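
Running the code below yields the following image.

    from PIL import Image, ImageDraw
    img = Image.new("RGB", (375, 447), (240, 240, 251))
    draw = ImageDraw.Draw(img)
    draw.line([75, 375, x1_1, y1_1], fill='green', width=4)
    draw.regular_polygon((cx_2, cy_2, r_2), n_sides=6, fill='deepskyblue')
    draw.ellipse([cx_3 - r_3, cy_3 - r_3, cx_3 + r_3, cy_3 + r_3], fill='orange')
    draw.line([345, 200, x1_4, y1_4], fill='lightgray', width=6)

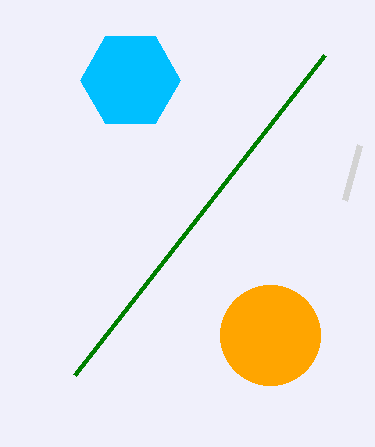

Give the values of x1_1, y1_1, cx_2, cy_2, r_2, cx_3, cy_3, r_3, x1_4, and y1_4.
x1_1 = 325
y1_1 = 55
cx_2 = 130
cy_2 = 80
r_2 = 50
cx_3 = 270
cy_3 = 335
r_3 = 50
x1_4 = 360
y1_4 = 145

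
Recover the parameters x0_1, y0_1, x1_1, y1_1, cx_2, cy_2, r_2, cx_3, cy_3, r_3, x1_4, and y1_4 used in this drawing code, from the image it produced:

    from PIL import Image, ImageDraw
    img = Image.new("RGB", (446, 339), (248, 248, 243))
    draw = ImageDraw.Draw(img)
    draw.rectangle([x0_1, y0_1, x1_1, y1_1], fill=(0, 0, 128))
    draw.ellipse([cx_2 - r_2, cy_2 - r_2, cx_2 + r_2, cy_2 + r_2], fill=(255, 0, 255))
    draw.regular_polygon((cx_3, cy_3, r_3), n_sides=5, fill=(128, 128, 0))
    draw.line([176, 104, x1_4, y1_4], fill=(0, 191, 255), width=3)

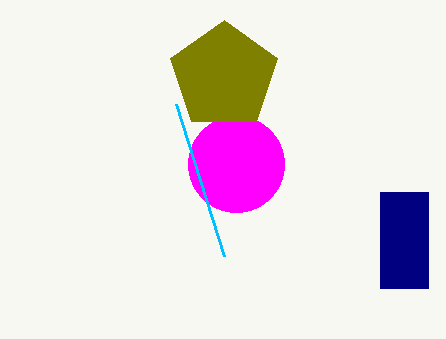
x0_1 = 380, y0_1 = 192, x1_1 = 428, y1_1 = 288, cx_2 = 236, cy_2 = 164, r_2 = 48, cx_3 = 224, cy_3 = 76, r_3 = 56, x1_4 = 224, y1_4 = 256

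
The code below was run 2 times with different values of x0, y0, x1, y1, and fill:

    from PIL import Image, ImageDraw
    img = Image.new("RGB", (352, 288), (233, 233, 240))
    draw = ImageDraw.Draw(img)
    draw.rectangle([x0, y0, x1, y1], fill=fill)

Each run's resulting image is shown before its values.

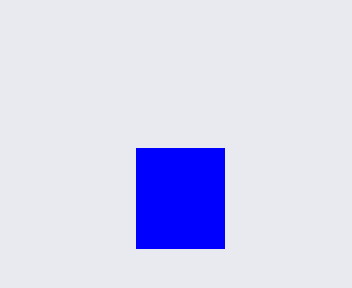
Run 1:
x0 = 136, y0 = 148, x1 = 224, y1 = 248, fill = 'blue'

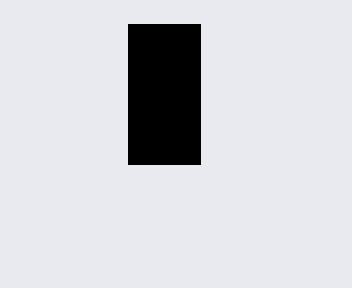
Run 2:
x0 = 128, y0 = 24, x1 = 200, y1 = 164, fill = 'black'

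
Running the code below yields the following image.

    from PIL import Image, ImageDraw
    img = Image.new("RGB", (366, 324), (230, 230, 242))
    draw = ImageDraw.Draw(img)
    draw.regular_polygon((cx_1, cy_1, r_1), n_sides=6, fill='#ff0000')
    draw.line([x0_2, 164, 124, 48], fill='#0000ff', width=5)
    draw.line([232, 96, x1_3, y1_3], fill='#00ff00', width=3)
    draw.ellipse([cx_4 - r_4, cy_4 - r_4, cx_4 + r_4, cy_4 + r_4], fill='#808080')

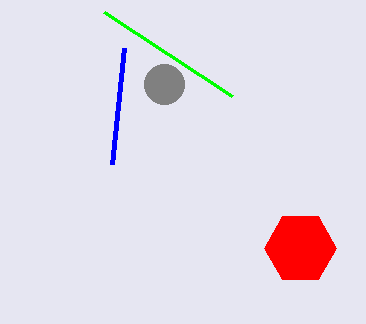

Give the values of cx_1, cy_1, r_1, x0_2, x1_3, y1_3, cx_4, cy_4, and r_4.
cx_1 = 300
cy_1 = 248
r_1 = 36
x0_2 = 112
x1_3 = 104
y1_3 = 12
cx_4 = 164
cy_4 = 84
r_4 = 20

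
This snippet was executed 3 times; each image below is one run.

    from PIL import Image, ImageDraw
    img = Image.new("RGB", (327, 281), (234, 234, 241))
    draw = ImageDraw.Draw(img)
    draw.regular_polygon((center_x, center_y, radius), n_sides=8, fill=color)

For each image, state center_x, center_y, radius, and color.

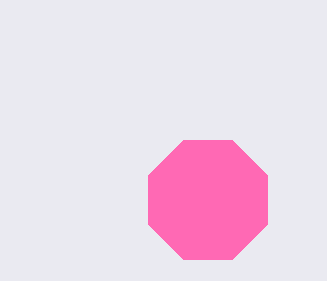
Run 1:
center_x = 208; center_y = 200; radius = 64; color = 'hotpink'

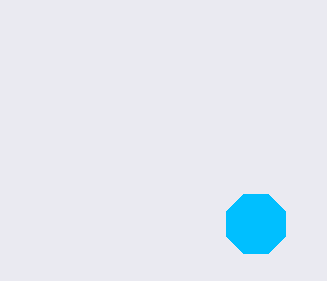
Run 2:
center_x = 256; center_y = 224; radius = 32; color = 'deepskyblue'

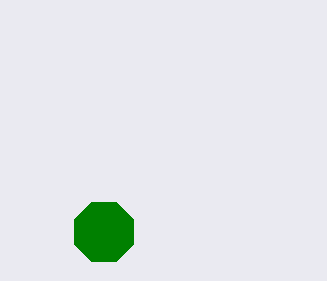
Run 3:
center_x = 104, center_y = 232, radius = 32, color = 'green'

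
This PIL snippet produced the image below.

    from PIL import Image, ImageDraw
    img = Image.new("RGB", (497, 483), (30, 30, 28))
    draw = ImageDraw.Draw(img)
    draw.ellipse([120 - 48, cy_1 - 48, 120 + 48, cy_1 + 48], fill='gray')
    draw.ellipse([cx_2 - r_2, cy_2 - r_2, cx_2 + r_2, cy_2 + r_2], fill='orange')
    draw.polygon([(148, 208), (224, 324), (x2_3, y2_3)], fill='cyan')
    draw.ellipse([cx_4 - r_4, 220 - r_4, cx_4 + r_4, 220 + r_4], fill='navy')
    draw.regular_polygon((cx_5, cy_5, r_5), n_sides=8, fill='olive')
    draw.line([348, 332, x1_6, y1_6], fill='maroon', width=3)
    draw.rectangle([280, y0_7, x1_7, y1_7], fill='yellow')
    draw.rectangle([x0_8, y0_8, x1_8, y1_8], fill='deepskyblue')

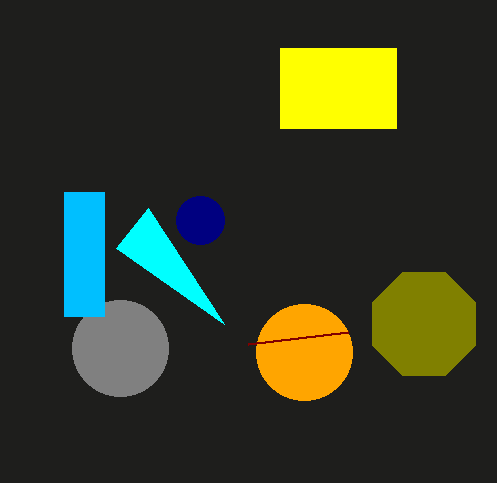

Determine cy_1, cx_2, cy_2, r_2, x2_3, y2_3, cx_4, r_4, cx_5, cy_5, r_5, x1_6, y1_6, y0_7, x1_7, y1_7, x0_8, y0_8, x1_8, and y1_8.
cy_1 = 348
cx_2 = 304
cy_2 = 352
r_2 = 48
x2_3 = 116
y2_3 = 248
cx_4 = 200
r_4 = 24
cx_5 = 424
cy_5 = 324
r_5 = 56
x1_6 = 248
y1_6 = 344
y0_7 = 48
x1_7 = 396
y1_7 = 128
x0_8 = 64
y0_8 = 192
x1_8 = 104
y1_8 = 316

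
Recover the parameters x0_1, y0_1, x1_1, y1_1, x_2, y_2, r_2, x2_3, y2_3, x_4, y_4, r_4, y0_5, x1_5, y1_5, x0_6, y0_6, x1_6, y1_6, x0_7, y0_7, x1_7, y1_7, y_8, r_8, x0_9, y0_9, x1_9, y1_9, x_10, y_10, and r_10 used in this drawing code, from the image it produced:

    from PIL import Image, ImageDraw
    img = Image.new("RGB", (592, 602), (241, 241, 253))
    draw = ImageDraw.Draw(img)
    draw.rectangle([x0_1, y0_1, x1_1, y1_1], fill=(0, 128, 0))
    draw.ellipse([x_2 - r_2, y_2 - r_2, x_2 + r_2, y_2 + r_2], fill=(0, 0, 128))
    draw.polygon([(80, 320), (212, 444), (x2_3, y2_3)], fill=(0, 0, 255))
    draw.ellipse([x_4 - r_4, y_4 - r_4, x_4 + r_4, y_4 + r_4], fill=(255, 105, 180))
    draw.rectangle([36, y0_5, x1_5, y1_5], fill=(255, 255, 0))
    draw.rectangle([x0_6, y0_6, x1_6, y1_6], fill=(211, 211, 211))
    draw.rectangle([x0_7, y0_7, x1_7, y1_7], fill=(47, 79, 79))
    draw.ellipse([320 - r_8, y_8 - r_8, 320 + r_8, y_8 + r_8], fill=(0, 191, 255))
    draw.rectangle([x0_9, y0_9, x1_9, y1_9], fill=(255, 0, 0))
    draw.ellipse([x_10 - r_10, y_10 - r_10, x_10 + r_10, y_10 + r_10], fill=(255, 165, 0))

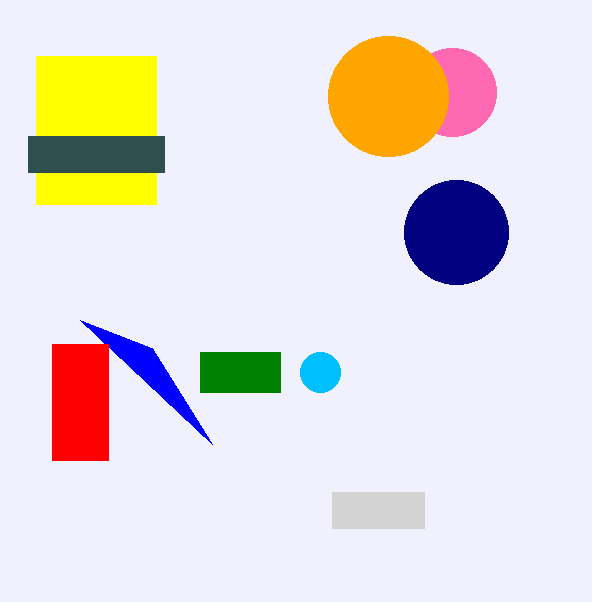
x0_1 = 200; y0_1 = 352; x1_1 = 280; y1_1 = 392; x_2 = 456; y_2 = 232; r_2 = 52; x2_3 = 152; y2_3 = 348; x_4 = 452; y_4 = 92; r_4 = 44; y0_5 = 56; x1_5 = 156; y1_5 = 204; x0_6 = 332; y0_6 = 492; x1_6 = 424; y1_6 = 528; x0_7 = 28; y0_7 = 136; x1_7 = 164; y1_7 = 172; y_8 = 372; r_8 = 20; x0_9 = 52; y0_9 = 344; x1_9 = 108; y1_9 = 460; x_10 = 388; y_10 = 96; r_10 = 60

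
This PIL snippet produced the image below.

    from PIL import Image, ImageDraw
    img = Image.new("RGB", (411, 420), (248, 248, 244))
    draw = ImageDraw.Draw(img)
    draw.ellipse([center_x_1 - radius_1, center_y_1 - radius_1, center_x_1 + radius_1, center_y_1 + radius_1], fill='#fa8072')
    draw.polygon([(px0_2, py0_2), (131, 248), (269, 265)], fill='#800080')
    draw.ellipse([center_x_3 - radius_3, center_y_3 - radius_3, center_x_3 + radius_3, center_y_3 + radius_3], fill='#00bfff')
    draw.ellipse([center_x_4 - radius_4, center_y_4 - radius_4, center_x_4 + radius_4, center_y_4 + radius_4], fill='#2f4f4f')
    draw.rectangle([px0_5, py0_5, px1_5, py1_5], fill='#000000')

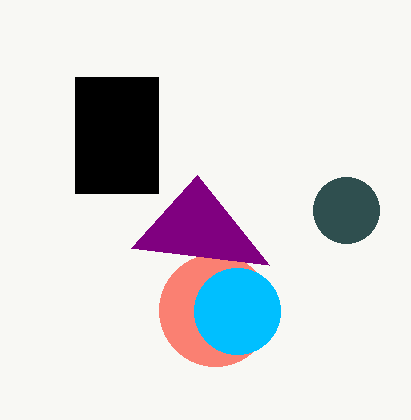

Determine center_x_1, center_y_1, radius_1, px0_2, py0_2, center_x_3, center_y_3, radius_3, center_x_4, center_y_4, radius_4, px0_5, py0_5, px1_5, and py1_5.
center_x_1 = 215
center_y_1 = 310
radius_1 = 56
px0_2 = 197
py0_2 = 175
center_x_3 = 237
center_y_3 = 311
radius_3 = 43
center_x_4 = 346
center_y_4 = 210
radius_4 = 33
px0_5 = 75
py0_5 = 77
px1_5 = 158
py1_5 = 193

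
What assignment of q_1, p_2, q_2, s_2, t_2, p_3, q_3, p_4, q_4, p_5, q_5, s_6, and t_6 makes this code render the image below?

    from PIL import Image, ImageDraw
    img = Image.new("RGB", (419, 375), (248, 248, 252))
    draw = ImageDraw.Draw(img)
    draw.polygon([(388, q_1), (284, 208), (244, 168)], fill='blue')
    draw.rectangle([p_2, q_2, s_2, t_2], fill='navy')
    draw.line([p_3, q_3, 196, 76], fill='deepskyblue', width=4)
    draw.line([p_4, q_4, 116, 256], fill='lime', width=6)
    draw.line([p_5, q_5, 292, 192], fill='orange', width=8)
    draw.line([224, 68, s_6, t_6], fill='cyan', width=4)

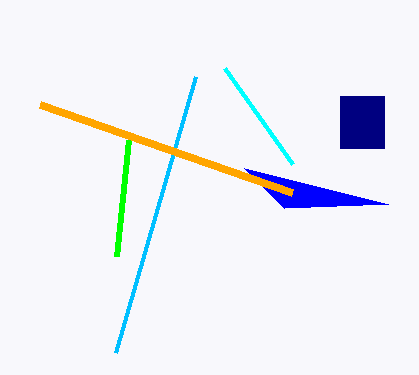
q_1 = 204, p_2 = 340, q_2 = 96, s_2 = 384, t_2 = 148, p_3 = 116, q_3 = 352, p_4 = 128, q_4 = 140, p_5 = 40, q_5 = 104, s_6 = 292, t_6 = 164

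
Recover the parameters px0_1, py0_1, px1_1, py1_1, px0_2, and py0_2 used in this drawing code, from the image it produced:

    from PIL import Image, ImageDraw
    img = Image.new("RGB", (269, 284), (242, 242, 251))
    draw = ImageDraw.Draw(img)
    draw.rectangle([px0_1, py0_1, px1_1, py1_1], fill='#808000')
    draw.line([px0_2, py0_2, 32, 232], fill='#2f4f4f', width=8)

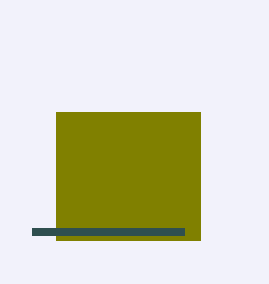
px0_1 = 56, py0_1 = 112, px1_1 = 200, py1_1 = 240, px0_2 = 184, py0_2 = 232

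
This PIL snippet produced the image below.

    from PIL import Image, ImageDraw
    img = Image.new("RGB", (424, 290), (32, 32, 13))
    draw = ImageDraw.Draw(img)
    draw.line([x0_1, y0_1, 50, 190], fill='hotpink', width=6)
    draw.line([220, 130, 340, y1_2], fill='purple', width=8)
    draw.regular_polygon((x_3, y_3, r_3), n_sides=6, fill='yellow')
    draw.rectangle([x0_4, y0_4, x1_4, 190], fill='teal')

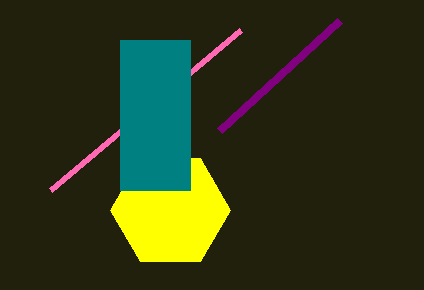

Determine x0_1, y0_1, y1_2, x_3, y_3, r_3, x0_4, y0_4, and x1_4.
x0_1 = 240
y0_1 = 30
y1_2 = 20
x_3 = 170
y_3 = 210
r_3 = 60
x0_4 = 120
y0_4 = 40
x1_4 = 190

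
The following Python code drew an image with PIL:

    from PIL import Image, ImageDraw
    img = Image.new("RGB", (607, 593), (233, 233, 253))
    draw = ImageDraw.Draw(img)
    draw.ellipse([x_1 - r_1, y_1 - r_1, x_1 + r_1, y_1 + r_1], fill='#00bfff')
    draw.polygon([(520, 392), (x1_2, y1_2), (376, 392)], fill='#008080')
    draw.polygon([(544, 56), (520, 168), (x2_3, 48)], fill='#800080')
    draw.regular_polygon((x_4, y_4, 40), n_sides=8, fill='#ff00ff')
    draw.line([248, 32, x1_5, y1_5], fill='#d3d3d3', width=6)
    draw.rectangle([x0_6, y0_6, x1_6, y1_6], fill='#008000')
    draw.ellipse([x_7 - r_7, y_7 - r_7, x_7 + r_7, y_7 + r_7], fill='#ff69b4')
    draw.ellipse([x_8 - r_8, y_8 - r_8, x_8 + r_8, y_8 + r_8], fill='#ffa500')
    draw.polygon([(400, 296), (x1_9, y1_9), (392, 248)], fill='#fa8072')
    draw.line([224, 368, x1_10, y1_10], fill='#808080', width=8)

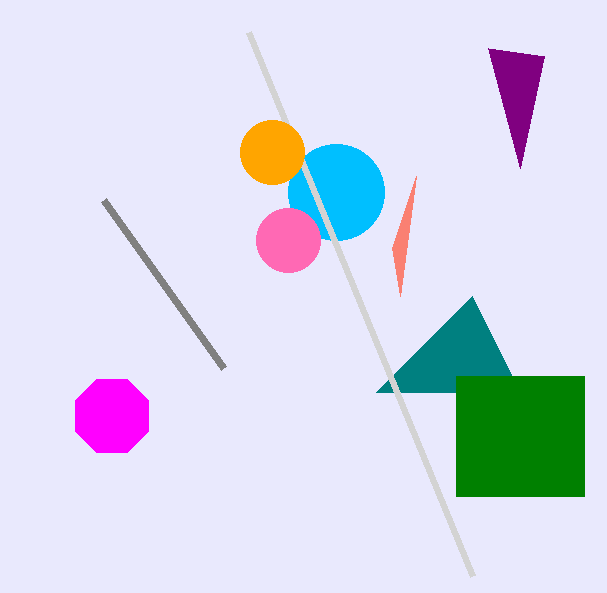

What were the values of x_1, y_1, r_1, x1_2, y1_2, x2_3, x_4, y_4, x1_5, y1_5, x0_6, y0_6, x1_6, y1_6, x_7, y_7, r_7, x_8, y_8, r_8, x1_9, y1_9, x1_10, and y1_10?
x_1 = 336; y_1 = 192; r_1 = 48; x1_2 = 472; y1_2 = 296; x2_3 = 488; x_4 = 112; y_4 = 416; x1_5 = 472; y1_5 = 576; x0_6 = 456; y0_6 = 376; x1_6 = 584; y1_6 = 496; x_7 = 288; y_7 = 240; r_7 = 32; x_8 = 272; y_8 = 152; r_8 = 32; x1_9 = 416; y1_9 = 176; x1_10 = 104; y1_10 = 200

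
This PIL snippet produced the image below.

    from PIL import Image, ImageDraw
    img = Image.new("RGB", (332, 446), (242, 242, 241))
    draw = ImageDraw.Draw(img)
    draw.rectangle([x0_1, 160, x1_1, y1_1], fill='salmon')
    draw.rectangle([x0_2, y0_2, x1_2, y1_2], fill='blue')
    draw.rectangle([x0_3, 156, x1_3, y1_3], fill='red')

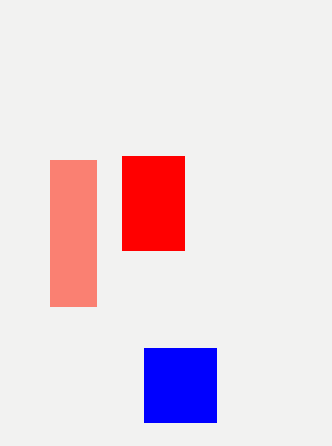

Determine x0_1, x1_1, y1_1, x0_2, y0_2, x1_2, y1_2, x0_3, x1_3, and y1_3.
x0_1 = 50
x1_1 = 96
y1_1 = 306
x0_2 = 144
y0_2 = 348
x1_2 = 216
y1_2 = 422
x0_3 = 122
x1_3 = 184
y1_3 = 250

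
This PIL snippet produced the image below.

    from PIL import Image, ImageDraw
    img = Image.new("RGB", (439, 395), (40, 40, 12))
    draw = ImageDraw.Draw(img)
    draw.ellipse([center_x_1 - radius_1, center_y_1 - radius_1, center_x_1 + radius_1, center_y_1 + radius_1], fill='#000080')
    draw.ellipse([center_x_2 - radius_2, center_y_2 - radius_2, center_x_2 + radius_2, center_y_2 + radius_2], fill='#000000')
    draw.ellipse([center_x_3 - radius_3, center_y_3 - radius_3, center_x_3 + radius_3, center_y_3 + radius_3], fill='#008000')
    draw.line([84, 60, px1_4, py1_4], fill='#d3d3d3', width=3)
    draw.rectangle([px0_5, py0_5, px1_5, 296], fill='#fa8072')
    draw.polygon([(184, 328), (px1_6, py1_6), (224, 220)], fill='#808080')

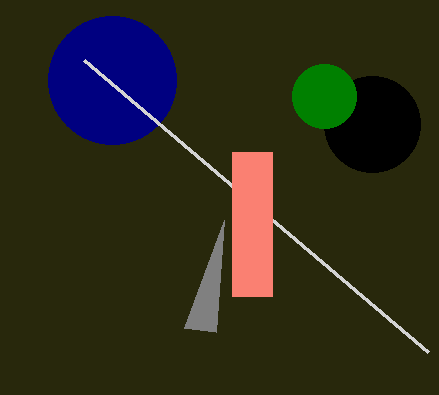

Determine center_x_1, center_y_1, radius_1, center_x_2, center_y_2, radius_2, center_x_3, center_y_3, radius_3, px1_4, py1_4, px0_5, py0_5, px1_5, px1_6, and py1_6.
center_x_1 = 112; center_y_1 = 80; radius_1 = 64; center_x_2 = 372; center_y_2 = 124; radius_2 = 48; center_x_3 = 324; center_y_3 = 96; radius_3 = 32; px1_4 = 428; py1_4 = 352; px0_5 = 232; py0_5 = 152; px1_5 = 272; px1_6 = 216; py1_6 = 332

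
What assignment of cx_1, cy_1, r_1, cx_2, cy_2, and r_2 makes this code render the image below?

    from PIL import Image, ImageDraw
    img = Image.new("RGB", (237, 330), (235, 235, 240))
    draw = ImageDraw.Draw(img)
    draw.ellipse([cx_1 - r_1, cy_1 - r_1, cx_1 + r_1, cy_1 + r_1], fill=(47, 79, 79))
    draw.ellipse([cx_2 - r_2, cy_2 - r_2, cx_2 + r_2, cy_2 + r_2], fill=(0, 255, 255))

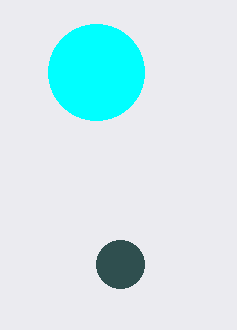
cx_1 = 120, cy_1 = 264, r_1 = 24, cx_2 = 96, cy_2 = 72, r_2 = 48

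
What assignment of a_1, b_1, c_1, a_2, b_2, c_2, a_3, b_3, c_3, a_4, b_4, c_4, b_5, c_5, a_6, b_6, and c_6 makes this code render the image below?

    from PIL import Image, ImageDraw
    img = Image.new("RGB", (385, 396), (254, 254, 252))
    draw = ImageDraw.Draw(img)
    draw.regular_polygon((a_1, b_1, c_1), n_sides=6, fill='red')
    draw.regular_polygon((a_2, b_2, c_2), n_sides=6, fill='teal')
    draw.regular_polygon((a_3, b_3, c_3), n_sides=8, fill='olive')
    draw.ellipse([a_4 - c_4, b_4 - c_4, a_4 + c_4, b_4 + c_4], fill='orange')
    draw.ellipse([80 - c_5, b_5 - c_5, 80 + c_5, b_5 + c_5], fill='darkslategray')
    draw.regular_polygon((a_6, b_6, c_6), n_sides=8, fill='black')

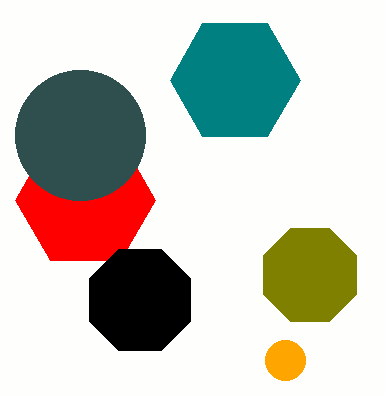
a_1 = 85; b_1 = 200; c_1 = 70; a_2 = 235; b_2 = 80; c_2 = 65; a_3 = 310; b_3 = 275; c_3 = 50; a_4 = 285; b_4 = 360; c_4 = 20; b_5 = 135; c_5 = 65; a_6 = 140; b_6 = 300; c_6 = 55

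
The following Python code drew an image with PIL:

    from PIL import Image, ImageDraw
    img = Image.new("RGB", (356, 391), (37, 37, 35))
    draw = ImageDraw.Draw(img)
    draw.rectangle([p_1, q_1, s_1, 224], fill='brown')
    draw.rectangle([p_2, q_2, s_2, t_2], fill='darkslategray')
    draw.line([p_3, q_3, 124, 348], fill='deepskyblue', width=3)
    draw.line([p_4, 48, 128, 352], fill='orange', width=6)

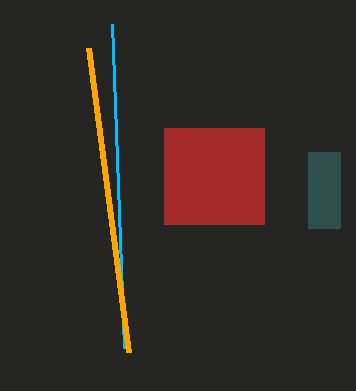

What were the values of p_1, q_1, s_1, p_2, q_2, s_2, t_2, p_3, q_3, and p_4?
p_1 = 164
q_1 = 128
s_1 = 264
p_2 = 308
q_2 = 152
s_2 = 340
t_2 = 228
p_3 = 112
q_3 = 24
p_4 = 88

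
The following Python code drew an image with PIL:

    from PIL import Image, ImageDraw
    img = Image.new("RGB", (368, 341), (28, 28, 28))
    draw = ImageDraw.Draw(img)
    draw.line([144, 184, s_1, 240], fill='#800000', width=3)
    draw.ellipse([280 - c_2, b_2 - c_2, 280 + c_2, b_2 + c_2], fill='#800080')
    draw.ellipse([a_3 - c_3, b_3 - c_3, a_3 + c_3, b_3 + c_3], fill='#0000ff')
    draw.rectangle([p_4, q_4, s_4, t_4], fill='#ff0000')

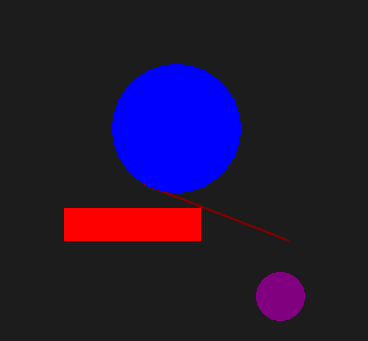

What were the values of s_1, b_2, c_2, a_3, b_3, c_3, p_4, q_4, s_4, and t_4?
s_1 = 288; b_2 = 296; c_2 = 24; a_3 = 176; b_3 = 128; c_3 = 64; p_4 = 64; q_4 = 208; s_4 = 200; t_4 = 240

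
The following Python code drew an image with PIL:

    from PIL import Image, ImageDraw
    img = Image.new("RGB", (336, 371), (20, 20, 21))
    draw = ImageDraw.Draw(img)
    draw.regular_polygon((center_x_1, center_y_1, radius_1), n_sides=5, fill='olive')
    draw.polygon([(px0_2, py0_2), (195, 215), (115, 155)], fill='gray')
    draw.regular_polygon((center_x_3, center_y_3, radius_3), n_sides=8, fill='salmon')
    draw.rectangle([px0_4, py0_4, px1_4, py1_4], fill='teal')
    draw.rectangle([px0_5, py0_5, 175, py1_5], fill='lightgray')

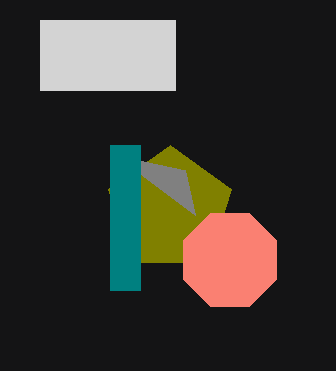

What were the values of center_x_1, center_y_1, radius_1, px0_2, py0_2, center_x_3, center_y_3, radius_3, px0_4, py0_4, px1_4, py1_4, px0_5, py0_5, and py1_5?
center_x_1 = 170
center_y_1 = 210
radius_1 = 65
px0_2 = 185
py0_2 = 170
center_x_3 = 230
center_y_3 = 260
radius_3 = 50
px0_4 = 110
py0_4 = 145
px1_4 = 140
py1_4 = 290
px0_5 = 40
py0_5 = 20
py1_5 = 90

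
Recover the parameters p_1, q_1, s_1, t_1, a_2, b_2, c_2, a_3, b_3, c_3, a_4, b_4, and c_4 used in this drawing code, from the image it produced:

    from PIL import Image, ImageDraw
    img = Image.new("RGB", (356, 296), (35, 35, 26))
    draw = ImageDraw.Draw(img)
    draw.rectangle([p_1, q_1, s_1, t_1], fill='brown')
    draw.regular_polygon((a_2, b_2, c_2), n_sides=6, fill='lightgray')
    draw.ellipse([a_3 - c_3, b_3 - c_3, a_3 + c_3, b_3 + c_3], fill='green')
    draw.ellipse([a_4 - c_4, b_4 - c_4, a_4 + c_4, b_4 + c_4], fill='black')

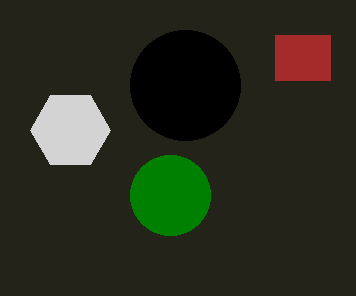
p_1 = 275, q_1 = 35, s_1 = 330, t_1 = 80, a_2 = 70, b_2 = 130, c_2 = 40, a_3 = 170, b_3 = 195, c_3 = 40, a_4 = 185, b_4 = 85, c_4 = 55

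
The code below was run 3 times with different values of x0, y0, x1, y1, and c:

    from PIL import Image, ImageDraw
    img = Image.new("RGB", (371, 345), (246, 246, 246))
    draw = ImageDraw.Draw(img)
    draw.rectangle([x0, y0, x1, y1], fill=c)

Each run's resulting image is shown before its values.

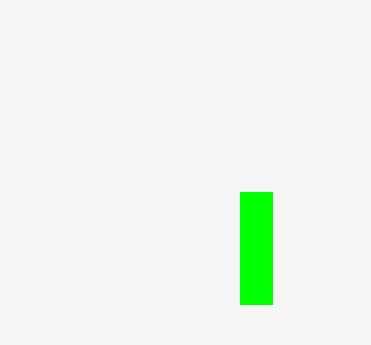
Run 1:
x0 = 240; y0 = 192; x1 = 272; y1 = 304; c = 'lime'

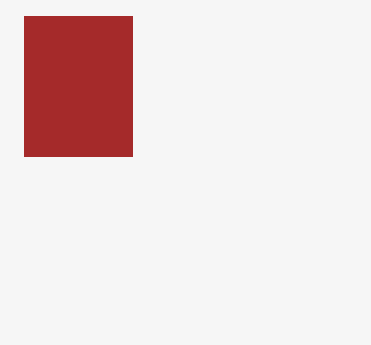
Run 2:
x0 = 24
y0 = 16
x1 = 132
y1 = 156
c = 'brown'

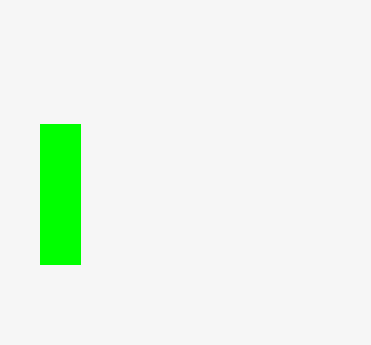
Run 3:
x0 = 40; y0 = 124; x1 = 80; y1 = 264; c = 'lime'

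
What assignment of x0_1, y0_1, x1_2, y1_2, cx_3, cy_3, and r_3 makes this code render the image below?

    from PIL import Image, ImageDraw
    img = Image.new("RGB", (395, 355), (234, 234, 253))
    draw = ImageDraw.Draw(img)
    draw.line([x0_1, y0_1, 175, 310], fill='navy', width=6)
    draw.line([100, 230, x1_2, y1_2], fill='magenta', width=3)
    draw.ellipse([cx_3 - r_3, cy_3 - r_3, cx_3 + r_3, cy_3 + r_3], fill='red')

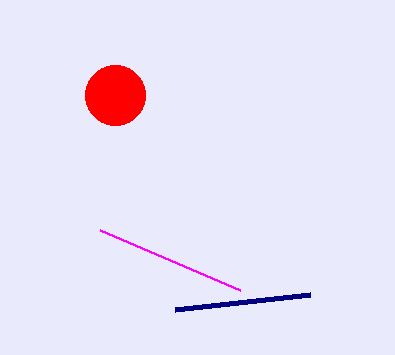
x0_1 = 310
y0_1 = 295
x1_2 = 240
y1_2 = 290
cx_3 = 115
cy_3 = 95
r_3 = 30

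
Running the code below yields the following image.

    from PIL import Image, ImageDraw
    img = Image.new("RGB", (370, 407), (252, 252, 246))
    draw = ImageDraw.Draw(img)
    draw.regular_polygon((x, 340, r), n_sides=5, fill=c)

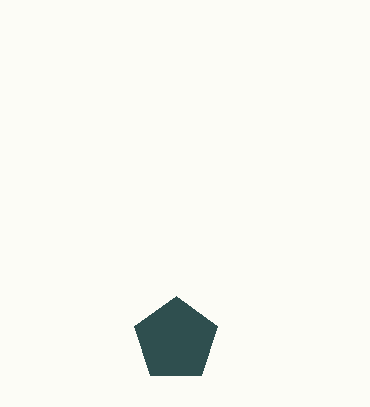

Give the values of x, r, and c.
x = 176
r = 44
c = 'darkslategray'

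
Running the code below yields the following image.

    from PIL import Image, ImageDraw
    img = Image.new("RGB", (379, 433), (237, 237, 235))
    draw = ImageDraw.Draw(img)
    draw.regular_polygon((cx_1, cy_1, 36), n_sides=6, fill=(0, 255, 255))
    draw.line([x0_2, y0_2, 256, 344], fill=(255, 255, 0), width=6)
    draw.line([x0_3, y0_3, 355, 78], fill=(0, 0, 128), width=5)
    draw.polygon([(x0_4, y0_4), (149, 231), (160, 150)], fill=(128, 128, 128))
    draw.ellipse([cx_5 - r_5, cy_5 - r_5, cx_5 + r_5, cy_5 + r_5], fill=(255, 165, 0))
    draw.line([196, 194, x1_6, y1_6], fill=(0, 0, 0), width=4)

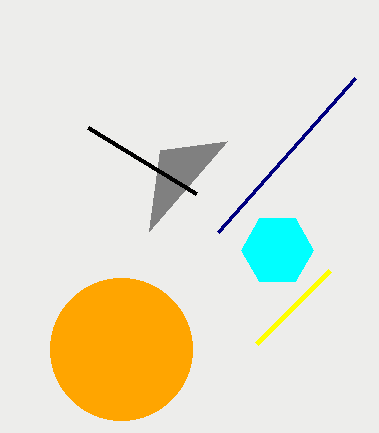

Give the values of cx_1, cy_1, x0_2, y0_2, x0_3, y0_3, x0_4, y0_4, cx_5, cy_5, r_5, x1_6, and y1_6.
cx_1 = 277, cy_1 = 250, x0_2 = 329, y0_2 = 271, x0_3 = 218, y0_3 = 232, x0_4 = 227, y0_4 = 141, cx_5 = 121, cy_5 = 349, r_5 = 71, x1_6 = 88, y1_6 = 128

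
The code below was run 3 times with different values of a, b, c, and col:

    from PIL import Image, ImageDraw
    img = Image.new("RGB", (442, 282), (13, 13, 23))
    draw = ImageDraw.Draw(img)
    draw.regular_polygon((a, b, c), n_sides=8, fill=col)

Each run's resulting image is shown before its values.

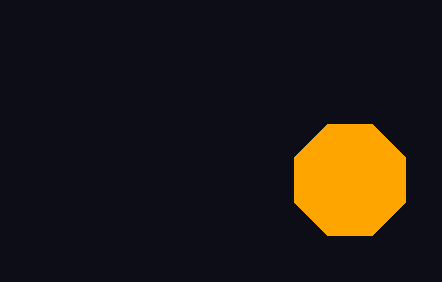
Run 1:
a = 350, b = 180, c = 60, col = 'orange'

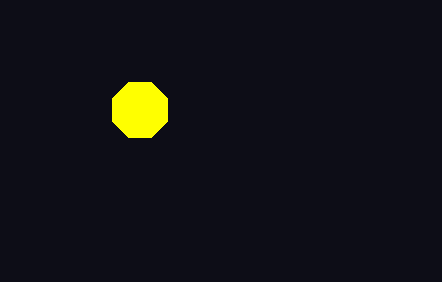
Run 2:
a = 140, b = 110, c = 30, col = 'yellow'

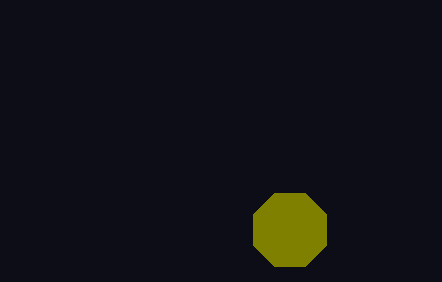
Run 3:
a = 290; b = 230; c = 40; col = 'olive'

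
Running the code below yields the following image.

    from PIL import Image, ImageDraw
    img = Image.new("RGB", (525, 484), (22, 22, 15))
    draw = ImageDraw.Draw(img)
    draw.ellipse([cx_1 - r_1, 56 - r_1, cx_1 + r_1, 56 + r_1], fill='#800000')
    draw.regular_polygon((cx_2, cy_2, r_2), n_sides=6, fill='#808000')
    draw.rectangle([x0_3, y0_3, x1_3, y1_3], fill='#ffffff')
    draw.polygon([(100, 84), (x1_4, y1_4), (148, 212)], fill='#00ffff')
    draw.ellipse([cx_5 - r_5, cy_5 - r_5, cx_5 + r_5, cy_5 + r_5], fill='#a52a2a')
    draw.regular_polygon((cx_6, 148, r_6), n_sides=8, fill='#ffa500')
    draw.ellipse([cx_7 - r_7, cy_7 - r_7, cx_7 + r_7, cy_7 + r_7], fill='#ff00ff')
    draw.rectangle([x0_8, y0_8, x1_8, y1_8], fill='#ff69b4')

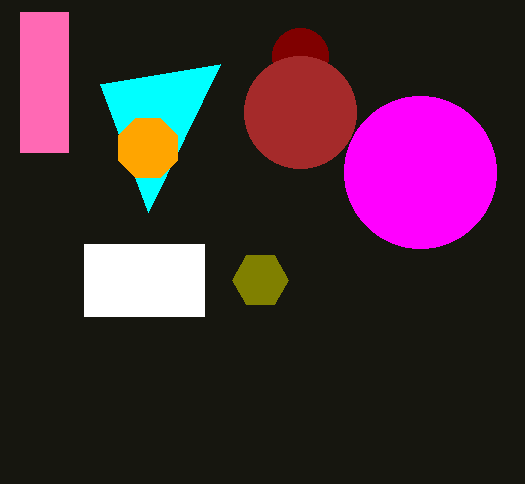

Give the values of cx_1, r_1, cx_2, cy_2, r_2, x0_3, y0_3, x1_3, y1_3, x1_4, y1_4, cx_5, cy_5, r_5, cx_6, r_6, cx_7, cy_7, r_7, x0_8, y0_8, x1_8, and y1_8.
cx_1 = 300
r_1 = 28
cx_2 = 260
cy_2 = 280
r_2 = 28
x0_3 = 84
y0_3 = 244
x1_3 = 204
y1_3 = 316
x1_4 = 220
y1_4 = 64
cx_5 = 300
cy_5 = 112
r_5 = 56
cx_6 = 148
r_6 = 32
cx_7 = 420
cy_7 = 172
r_7 = 76
x0_8 = 20
y0_8 = 12
x1_8 = 68
y1_8 = 152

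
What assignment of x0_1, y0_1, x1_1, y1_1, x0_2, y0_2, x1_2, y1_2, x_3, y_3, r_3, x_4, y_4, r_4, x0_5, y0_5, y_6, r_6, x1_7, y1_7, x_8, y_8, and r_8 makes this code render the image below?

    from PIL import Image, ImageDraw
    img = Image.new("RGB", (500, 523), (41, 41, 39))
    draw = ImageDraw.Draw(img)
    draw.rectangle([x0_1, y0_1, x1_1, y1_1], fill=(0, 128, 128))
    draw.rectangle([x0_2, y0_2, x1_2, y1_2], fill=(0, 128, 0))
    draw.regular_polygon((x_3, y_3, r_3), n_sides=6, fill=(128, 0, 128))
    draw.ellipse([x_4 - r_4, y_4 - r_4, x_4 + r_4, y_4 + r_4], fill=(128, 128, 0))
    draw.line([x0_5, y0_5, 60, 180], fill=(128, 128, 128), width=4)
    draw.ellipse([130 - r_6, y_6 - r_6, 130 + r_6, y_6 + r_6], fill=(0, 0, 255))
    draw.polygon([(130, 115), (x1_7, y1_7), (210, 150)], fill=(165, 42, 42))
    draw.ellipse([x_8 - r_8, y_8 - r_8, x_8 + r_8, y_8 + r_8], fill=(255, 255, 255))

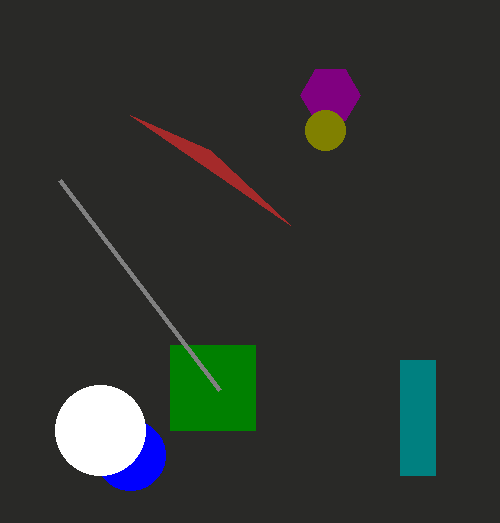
x0_1 = 400
y0_1 = 360
x1_1 = 435
y1_1 = 475
x0_2 = 170
y0_2 = 345
x1_2 = 255
y1_2 = 430
x_3 = 330
y_3 = 95
r_3 = 30
x_4 = 325
y_4 = 130
r_4 = 20
x0_5 = 220
y0_5 = 390
y_6 = 455
r_6 = 35
x1_7 = 290
y1_7 = 225
x_8 = 100
y_8 = 430
r_8 = 45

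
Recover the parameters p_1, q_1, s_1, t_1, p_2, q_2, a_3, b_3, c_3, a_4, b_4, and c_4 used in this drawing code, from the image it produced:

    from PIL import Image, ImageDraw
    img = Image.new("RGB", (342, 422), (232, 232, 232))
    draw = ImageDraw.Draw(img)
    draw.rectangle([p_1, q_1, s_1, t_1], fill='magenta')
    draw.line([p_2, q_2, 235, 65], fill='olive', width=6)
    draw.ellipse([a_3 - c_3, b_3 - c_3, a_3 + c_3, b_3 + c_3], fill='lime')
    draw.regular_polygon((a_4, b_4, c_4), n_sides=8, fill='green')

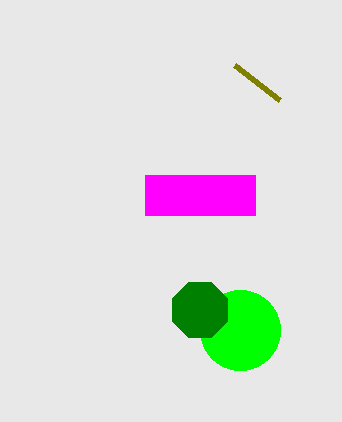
p_1 = 145
q_1 = 175
s_1 = 255
t_1 = 215
p_2 = 280
q_2 = 100
a_3 = 240
b_3 = 330
c_3 = 40
a_4 = 200
b_4 = 310
c_4 = 30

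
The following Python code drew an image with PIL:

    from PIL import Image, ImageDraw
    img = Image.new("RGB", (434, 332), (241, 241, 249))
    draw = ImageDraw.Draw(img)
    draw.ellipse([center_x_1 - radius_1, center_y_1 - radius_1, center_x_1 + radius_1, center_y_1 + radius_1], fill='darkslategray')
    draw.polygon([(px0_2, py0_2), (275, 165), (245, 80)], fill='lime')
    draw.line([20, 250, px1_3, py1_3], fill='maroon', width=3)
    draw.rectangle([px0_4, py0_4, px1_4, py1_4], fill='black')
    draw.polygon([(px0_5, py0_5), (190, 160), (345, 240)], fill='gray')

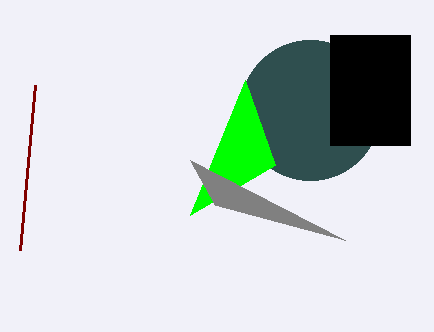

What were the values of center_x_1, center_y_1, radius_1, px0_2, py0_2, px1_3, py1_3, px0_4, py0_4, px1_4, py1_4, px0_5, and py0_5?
center_x_1 = 310; center_y_1 = 110; radius_1 = 70; px0_2 = 190; py0_2 = 215; px1_3 = 35; py1_3 = 85; px0_4 = 330; py0_4 = 35; px1_4 = 410; py1_4 = 145; px0_5 = 215; py0_5 = 205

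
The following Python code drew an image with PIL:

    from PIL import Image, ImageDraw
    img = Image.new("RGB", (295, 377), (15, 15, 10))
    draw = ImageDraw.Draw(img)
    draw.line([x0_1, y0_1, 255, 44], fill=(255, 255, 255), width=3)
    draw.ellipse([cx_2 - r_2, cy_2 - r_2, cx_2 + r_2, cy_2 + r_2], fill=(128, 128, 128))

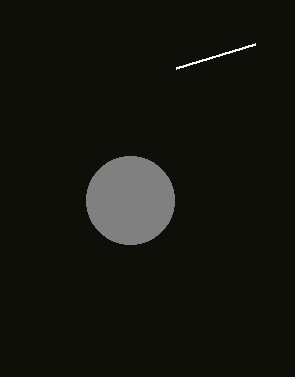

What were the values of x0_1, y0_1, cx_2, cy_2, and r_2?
x0_1 = 176; y0_1 = 68; cx_2 = 130; cy_2 = 200; r_2 = 44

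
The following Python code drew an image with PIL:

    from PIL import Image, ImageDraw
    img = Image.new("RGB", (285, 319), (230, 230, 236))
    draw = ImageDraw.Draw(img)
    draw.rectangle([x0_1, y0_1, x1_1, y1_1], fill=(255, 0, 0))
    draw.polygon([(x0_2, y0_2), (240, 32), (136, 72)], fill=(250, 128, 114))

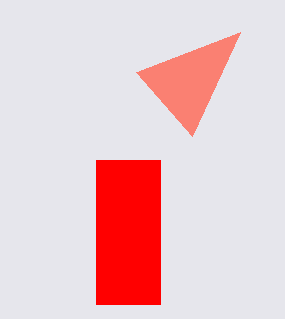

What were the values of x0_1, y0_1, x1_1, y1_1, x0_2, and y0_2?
x0_1 = 96; y0_1 = 160; x1_1 = 160; y1_1 = 304; x0_2 = 192; y0_2 = 136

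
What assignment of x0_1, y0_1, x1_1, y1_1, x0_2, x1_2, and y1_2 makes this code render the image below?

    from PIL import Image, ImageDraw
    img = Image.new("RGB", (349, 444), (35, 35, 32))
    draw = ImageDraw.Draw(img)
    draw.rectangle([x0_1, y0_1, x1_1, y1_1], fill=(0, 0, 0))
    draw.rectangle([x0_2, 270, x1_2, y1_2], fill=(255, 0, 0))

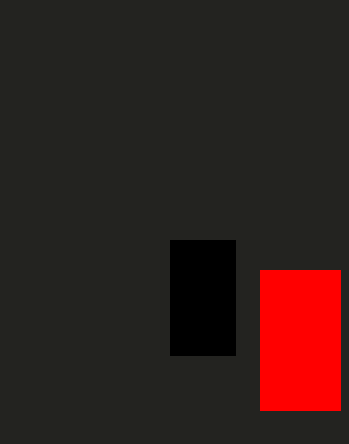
x0_1 = 170, y0_1 = 240, x1_1 = 235, y1_1 = 355, x0_2 = 260, x1_2 = 340, y1_2 = 410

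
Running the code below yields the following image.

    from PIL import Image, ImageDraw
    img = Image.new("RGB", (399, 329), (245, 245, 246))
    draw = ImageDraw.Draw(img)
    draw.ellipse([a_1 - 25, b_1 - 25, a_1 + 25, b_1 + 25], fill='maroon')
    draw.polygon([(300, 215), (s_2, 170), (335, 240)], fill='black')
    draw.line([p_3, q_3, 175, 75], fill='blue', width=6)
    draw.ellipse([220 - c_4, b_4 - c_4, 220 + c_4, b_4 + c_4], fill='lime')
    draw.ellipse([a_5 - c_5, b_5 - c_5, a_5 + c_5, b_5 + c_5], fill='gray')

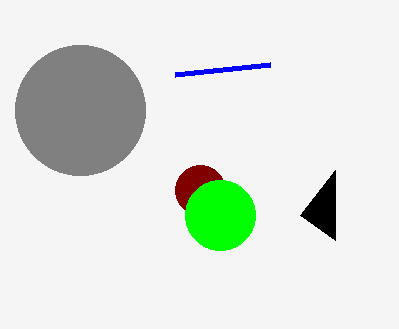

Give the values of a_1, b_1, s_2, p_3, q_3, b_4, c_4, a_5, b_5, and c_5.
a_1 = 200, b_1 = 190, s_2 = 335, p_3 = 270, q_3 = 65, b_4 = 215, c_4 = 35, a_5 = 80, b_5 = 110, c_5 = 65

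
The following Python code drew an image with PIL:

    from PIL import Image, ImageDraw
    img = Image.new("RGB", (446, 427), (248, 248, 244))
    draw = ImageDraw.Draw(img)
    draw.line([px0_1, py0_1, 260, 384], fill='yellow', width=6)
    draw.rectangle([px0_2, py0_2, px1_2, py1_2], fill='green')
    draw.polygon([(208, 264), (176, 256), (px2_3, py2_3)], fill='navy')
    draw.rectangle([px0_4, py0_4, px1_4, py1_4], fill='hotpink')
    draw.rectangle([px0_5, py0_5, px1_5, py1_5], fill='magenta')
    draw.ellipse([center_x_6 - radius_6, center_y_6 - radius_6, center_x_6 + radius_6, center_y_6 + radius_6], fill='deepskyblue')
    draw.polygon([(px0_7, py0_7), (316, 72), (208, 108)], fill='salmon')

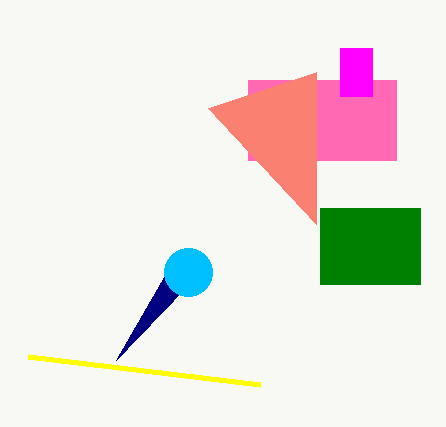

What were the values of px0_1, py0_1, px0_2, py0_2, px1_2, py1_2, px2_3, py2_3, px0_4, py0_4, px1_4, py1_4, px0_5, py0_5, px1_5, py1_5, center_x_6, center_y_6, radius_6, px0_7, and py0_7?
px0_1 = 28, py0_1 = 356, px0_2 = 320, py0_2 = 208, px1_2 = 420, py1_2 = 284, px2_3 = 116, py2_3 = 360, px0_4 = 248, py0_4 = 80, px1_4 = 396, py1_4 = 160, px0_5 = 340, py0_5 = 48, px1_5 = 372, py1_5 = 96, center_x_6 = 188, center_y_6 = 272, radius_6 = 24, px0_7 = 316, py0_7 = 224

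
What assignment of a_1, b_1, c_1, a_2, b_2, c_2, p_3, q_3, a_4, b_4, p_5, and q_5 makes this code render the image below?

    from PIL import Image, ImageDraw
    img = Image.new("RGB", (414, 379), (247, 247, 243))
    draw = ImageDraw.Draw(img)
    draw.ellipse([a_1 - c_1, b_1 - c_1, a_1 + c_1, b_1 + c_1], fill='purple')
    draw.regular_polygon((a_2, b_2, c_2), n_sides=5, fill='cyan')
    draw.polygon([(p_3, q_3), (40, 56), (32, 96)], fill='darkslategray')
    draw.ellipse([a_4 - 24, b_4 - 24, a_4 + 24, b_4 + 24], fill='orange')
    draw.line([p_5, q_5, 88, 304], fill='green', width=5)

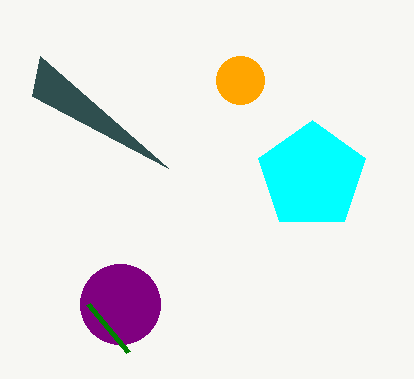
a_1 = 120
b_1 = 304
c_1 = 40
a_2 = 312
b_2 = 176
c_2 = 56
p_3 = 168
q_3 = 168
a_4 = 240
b_4 = 80
p_5 = 128
q_5 = 352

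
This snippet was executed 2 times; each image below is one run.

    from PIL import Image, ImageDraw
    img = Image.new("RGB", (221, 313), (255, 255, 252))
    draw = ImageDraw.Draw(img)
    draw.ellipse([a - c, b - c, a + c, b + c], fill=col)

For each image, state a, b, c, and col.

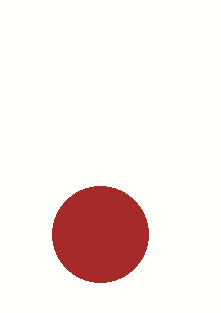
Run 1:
a = 100
b = 234
c = 48
col = 'brown'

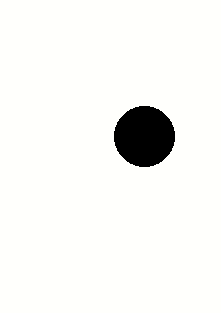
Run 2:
a = 144, b = 136, c = 30, col = 'black'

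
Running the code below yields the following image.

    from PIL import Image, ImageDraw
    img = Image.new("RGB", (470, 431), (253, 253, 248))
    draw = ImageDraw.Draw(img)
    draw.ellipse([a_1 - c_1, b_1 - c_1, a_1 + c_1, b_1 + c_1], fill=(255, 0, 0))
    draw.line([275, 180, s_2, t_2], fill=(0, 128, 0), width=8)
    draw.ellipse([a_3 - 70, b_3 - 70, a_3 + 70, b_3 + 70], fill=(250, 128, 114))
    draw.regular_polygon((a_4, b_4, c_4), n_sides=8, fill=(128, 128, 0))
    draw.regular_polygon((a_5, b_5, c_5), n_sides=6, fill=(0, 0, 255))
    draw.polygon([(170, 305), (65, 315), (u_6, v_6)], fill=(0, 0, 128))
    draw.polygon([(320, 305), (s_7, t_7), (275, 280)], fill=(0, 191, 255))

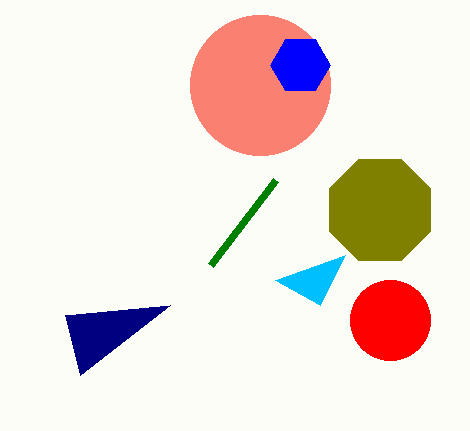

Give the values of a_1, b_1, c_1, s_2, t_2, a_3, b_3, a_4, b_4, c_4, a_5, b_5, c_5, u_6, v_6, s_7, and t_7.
a_1 = 390, b_1 = 320, c_1 = 40, s_2 = 210, t_2 = 265, a_3 = 260, b_3 = 85, a_4 = 380, b_4 = 210, c_4 = 55, a_5 = 300, b_5 = 65, c_5 = 30, u_6 = 80, v_6 = 375, s_7 = 345, t_7 = 255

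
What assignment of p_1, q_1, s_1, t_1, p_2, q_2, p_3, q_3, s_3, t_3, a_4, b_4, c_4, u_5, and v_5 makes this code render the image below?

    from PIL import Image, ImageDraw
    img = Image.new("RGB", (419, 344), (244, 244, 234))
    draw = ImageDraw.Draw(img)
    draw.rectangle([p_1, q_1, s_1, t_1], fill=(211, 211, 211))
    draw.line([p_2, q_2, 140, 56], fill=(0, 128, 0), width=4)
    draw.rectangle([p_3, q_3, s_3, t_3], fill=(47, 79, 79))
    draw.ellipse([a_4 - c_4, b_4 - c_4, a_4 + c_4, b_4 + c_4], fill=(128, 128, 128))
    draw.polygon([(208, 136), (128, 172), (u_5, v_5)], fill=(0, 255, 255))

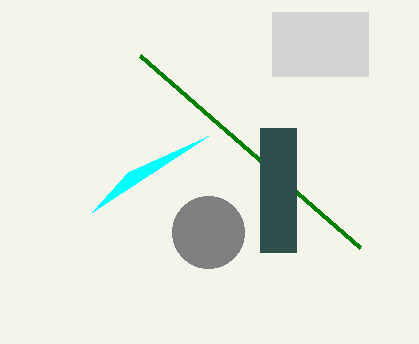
p_1 = 272; q_1 = 12; s_1 = 368; t_1 = 76; p_2 = 360; q_2 = 248; p_3 = 260; q_3 = 128; s_3 = 296; t_3 = 252; a_4 = 208; b_4 = 232; c_4 = 36; u_5 = 92; v_5 = 212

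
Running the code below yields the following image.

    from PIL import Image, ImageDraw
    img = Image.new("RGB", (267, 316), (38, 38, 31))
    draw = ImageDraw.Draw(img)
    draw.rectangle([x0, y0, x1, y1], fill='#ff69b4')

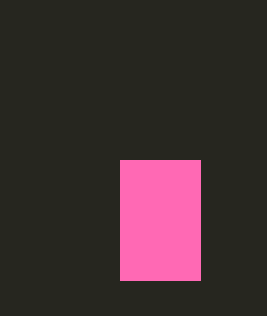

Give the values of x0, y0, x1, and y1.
x0 = 120; y0 = 160; x1 = 200; y1 = 280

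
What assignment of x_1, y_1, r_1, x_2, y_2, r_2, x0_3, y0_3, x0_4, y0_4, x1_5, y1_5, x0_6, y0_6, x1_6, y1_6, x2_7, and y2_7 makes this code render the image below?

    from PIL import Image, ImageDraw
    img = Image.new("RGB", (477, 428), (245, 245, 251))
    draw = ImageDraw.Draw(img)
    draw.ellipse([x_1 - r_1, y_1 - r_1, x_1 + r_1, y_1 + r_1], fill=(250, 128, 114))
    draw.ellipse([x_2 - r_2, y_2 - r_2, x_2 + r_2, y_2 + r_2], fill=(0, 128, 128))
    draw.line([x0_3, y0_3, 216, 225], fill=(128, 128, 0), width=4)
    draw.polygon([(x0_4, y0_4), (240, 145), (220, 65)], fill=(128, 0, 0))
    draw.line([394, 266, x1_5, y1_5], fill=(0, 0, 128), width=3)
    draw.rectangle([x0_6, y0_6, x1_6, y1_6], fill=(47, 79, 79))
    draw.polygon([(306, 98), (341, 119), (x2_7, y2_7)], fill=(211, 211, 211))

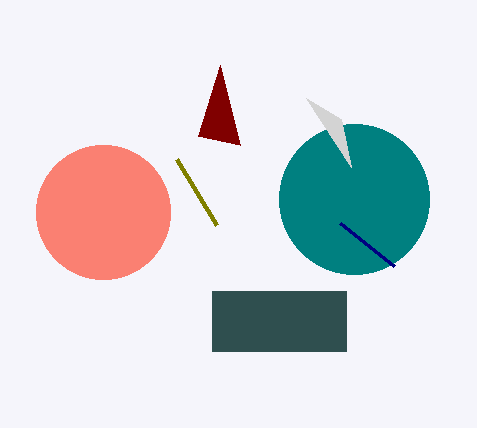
x_1 = 103, y_1 = 212, r_1 = 67, x_2 = 354, y_2 = 199, r_2 = 75, x0_3 = 176, y0_3 = 159, x0_4 = 198, y0_4 = 136, x1_5 = 340, y1_5 = 223, x0_6 = 212, y0_6 = 291, x1_6 = 346, y1_6 = 351, x2_7 = 351, y2_7 = 167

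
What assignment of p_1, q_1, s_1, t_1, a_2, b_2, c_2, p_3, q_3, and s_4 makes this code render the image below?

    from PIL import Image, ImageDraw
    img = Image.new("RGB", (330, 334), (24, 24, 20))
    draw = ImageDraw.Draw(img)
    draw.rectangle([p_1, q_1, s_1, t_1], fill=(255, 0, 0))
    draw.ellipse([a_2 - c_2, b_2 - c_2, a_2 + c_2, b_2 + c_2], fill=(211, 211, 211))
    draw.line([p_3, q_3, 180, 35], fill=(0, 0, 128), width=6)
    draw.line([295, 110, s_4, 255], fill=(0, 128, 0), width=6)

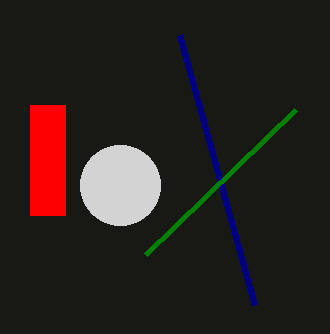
p_1 = 30
q_1 = 105
s_1 = 65
t_1 = 215
a_2 = 120
b_2 = 185
c_2 = 40
p_3 = 255
q_3 = 305
s_4 = 145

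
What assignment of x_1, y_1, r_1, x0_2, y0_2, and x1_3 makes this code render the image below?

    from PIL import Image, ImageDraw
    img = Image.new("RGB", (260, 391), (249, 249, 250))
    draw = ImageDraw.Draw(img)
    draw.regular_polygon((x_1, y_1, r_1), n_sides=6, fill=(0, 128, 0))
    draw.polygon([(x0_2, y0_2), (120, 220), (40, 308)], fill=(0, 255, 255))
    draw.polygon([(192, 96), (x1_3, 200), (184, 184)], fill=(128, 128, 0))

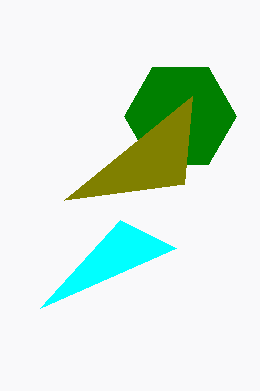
x_1 = 180; y_1 = 116; r_1 = 56; x0_2 = 176; y0_2 = 248; x1_3 = 64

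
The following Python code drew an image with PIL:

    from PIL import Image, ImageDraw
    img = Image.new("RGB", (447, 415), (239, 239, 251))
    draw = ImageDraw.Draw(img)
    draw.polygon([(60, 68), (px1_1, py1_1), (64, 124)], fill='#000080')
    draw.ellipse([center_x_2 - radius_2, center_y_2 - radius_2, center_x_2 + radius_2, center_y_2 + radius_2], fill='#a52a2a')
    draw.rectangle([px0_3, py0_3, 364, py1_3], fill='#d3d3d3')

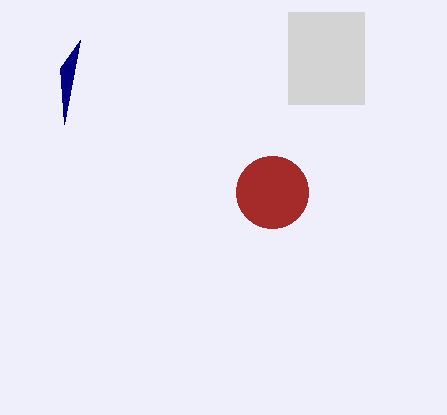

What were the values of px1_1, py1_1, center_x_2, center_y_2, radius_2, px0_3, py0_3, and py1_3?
px1_1 = 80, py1_1 = 40, center_x_2 = 272, center_y_2 = 192, radius_2 = 36, px0_3 = 288, py0_3 = 12, py1_3 = 104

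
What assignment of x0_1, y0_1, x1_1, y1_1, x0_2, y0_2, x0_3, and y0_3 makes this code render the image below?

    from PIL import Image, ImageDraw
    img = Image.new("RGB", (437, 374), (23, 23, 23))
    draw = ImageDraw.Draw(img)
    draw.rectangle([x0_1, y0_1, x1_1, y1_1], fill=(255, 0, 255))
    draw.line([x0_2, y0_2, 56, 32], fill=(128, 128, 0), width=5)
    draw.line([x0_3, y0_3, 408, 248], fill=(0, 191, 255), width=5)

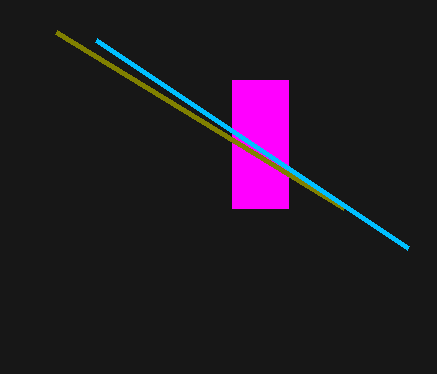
x0_1 = 232
y0_1 = 80
x1_1 = 288
y1_1 = 208
x0_2 = 344
y0_2 = 208
x0_3 = 96
y0_3 = 40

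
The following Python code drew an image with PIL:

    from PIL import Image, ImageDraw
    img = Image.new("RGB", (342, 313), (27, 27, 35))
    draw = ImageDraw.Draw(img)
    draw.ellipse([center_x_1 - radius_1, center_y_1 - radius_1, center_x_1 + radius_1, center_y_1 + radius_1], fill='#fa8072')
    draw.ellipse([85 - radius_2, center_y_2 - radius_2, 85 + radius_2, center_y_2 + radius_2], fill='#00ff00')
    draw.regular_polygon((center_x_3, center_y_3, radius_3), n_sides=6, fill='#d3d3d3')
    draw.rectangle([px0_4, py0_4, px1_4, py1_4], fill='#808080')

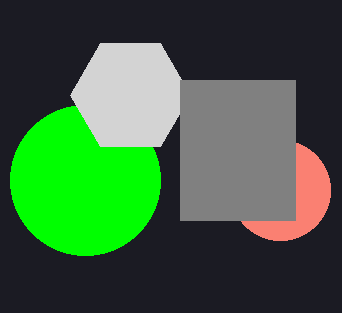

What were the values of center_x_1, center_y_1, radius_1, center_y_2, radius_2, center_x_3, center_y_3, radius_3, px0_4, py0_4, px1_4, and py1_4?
center_x_1 = 280; center_y_1 = 190; radius_1 = 50; center_y_2 = 180; radius_2 = 75; center_x_3 = 130; center_y_3 = 95; radius_3 = 60; px0_4 = 180; py0_4 = 80; px1_4 = 295; py1_4 = 220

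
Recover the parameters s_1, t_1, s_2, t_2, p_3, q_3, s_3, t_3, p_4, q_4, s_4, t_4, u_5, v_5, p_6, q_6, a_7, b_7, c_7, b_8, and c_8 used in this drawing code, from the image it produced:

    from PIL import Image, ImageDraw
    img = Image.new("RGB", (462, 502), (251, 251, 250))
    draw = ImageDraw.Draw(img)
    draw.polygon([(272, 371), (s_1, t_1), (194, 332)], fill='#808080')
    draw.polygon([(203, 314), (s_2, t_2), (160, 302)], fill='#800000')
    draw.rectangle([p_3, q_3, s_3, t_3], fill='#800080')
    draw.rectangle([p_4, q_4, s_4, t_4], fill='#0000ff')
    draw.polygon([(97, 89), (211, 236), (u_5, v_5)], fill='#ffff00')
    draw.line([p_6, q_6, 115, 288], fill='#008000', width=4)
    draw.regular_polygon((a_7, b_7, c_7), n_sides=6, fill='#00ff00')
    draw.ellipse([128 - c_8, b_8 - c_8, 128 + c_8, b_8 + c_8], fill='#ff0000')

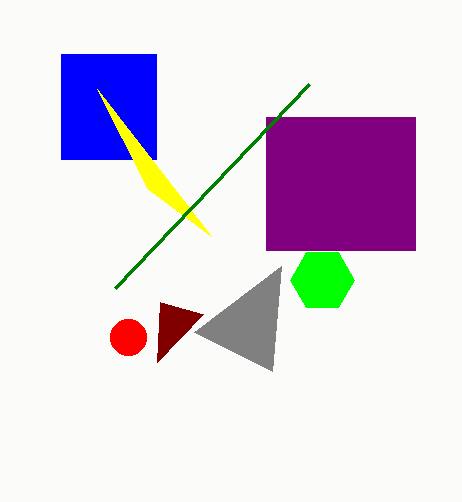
s_1 = 281, t_1 = 266, s_2 = 157, t_2 = 362, p_3 = 266, q_3 = 117, s_3 = 415, t_3 = 250, p_4 = 61, q_4 = 54, s_4 = 156, t_4 = 159, u_5 = 148, v_5 = 189, p_6 = 309, q_6 = 84, a_7 = 322, b_7 = 280, c_7 = 32, b_8 = 337, c_8 = 18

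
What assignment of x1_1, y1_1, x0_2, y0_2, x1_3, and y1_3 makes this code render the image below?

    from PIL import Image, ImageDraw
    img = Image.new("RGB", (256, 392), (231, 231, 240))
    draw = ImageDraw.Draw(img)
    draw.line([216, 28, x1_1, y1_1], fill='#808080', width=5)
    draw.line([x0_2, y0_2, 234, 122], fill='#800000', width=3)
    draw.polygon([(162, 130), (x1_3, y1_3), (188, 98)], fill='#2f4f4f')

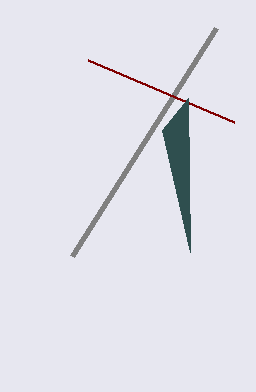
x1_1 = 72; y1_1 = 256; x0_2 = 88; y0_2 = 60; x1_3 = 190; y1_3 = 252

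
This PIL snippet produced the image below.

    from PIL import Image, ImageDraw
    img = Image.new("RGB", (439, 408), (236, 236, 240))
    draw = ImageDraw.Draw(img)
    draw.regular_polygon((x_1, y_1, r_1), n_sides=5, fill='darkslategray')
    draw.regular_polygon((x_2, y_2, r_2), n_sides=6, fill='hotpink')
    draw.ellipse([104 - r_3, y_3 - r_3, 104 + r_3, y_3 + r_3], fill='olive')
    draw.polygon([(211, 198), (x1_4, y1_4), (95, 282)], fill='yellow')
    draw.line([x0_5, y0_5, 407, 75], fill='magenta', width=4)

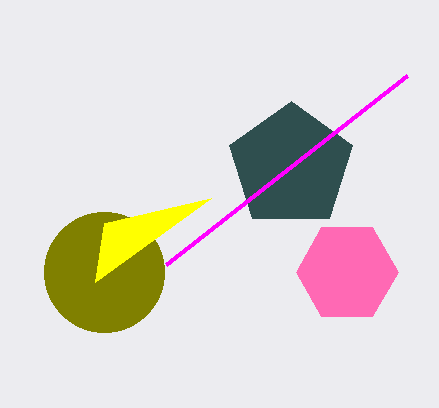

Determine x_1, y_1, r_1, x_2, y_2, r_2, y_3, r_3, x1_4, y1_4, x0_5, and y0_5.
x_1 = 291; y_1 = 166; r_1 = 65; x_2 = 347; y_2 = 272; r_2 = 51; y_3 = 272; r_3 = 60; x1_4 = 104; y1_4 = 223; x0_5 = 166; y0_5 = 264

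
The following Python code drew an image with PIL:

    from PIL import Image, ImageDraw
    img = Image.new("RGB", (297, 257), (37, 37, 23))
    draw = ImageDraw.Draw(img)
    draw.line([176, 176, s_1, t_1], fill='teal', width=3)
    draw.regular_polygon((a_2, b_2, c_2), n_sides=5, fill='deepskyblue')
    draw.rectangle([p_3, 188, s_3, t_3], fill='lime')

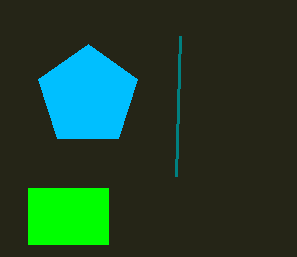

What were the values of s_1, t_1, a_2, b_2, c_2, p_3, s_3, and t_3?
s_1 = 180, t_1 = 36, a_2 = 88, b_2 = 96, c_2 = 52, p_3 = 28, s_3 = 108, t_3 = 244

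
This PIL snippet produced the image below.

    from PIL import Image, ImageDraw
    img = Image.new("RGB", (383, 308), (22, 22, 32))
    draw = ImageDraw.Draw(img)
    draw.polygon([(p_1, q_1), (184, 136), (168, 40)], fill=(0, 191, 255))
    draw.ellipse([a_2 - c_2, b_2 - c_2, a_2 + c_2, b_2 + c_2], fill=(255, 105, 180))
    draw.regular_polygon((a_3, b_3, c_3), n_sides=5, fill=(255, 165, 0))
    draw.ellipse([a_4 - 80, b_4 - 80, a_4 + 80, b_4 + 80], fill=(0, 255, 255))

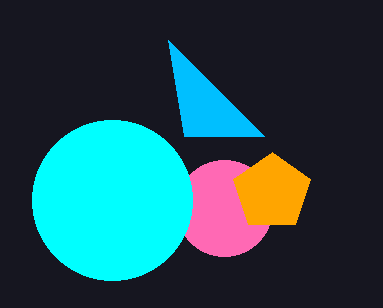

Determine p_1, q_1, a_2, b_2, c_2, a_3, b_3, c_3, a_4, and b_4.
p_1 = 264, q_1 = 136, a_2 = 224, b_2 = 208, c_2 = 48, a_3 = 272, b_3 = 192, c_3 = 40, a_4 = 112, b_4 = 200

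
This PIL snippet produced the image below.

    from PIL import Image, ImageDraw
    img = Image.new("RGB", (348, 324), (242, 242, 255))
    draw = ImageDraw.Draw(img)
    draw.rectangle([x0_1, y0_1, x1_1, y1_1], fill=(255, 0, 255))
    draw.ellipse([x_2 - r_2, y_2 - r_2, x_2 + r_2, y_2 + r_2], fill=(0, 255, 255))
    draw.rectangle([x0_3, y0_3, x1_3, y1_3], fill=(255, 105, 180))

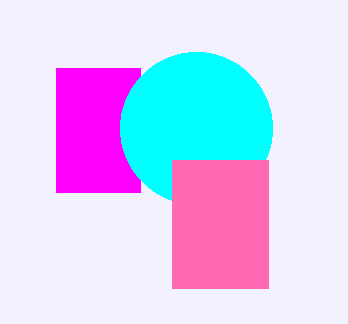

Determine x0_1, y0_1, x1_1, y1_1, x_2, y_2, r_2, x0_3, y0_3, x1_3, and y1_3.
x0_1 = 56, y0_1 = 68, x1_1 = 140, y1_1 = 192, x_2 = 196, y_2 = 128, r_2 = 76, x0_3 = 172, y0_3 = 160, x1_3 = 268, y1_3 = 288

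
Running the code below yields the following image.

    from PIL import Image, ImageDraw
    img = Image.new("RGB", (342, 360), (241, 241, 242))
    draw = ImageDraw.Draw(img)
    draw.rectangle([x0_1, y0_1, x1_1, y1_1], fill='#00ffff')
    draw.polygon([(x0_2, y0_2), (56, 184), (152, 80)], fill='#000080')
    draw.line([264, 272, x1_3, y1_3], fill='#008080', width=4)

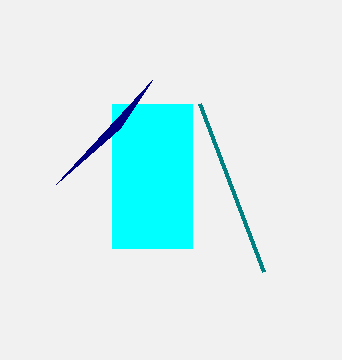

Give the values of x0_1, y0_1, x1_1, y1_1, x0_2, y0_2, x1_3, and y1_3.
x0_1 = 112; y0_1 = 104; x1_1 = 192; y1_1 = 248; x0_2 = 120; y0_2 = 128; x1_3 = 200; y1_3 = 104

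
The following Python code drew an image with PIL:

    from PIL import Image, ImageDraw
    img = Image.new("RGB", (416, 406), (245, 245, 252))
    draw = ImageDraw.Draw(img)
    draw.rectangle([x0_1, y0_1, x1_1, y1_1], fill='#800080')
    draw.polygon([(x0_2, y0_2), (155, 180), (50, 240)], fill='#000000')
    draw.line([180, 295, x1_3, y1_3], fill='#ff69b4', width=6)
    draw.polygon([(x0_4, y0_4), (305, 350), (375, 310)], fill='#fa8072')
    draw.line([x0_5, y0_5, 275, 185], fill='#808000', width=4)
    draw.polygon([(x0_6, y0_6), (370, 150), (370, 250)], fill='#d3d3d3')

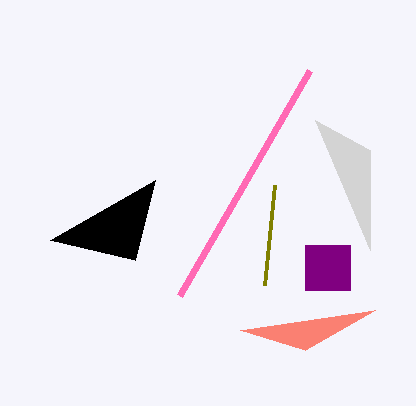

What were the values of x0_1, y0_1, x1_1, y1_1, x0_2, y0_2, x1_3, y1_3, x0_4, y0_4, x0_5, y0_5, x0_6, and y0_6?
x0_1 = 305; y0_1 = 245; x1_1 = 350; y1_1 = 290; x0_2 = 135; y0_2 = 260; x1_3 = 310; y1_3 = 70; x0_4 = 240; y0_4 = 330; x0_5 = 265; y0_5 = 285; x0_6 = 315; y0_6 = 120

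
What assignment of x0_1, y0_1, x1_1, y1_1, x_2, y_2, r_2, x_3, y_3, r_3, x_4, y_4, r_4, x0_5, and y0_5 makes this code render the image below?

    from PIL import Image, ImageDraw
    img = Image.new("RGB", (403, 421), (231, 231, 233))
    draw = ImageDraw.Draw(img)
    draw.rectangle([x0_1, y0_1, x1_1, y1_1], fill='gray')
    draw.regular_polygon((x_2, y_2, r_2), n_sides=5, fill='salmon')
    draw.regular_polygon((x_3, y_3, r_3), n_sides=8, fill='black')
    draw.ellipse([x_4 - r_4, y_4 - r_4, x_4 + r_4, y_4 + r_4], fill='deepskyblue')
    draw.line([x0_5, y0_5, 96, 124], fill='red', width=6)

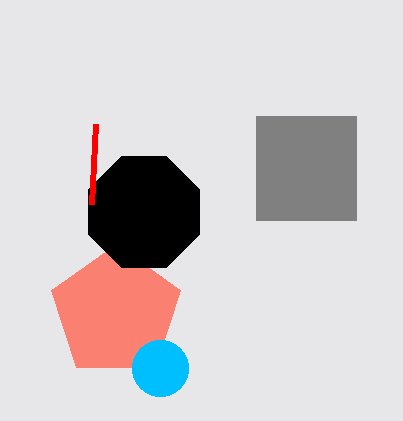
x0_1 = 256, y0_1 = 116, x1_1 = 356, y1_1 = 220, x_2 = 116, y_2 = 312, r_2 = 68, x_3 = 144, y_3 = 212, r_3 = 60, x_4 = 160, y_4 = 368, r_4 = 28, x0_5 = 92, y0_5 = 204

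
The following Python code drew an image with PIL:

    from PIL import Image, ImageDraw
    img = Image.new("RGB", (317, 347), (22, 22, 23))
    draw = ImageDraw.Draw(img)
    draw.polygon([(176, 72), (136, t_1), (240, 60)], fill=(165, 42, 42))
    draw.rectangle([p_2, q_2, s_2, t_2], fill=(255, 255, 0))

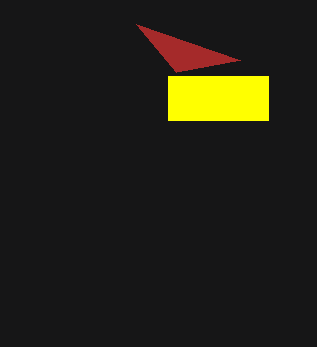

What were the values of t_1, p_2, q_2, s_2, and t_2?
t_1 = 24, p_2 = 168, q_2 = 76, s_2 = 268, t_2 = 120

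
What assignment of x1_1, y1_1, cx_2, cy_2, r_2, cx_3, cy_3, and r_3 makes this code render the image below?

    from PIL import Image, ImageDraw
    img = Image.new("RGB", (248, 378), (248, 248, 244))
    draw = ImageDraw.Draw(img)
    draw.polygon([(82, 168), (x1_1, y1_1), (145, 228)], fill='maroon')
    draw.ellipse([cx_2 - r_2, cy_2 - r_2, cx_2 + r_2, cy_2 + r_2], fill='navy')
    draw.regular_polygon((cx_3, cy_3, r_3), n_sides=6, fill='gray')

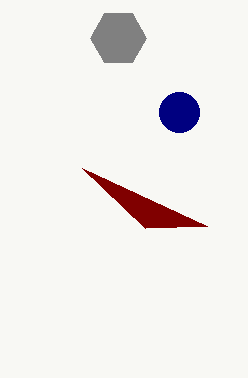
x1_1 = 207
y1_1 = 226
cx_2 = 179
cy_2 = 112
r_2 = 20
cx_3 = 118
cy_3 = 38
r_3 = 28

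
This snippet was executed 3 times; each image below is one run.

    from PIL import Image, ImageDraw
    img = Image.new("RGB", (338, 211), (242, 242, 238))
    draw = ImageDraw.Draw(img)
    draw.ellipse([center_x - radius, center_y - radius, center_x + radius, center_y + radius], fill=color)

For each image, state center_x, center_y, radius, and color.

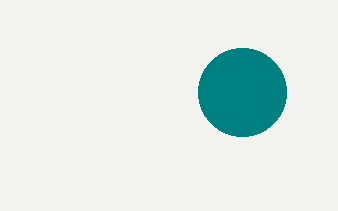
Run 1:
center_x = 242
center_y = 92
radius = 44
color = 'teal'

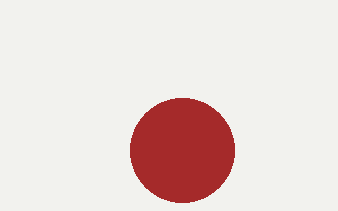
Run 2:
center_x = 182; center_y = 150; radius = 52; color = 'brown'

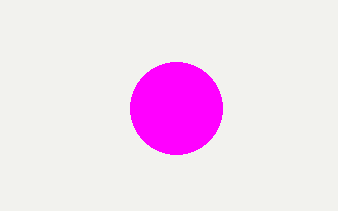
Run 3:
center_x = 176, center_y = 108, radius = 46, color = 'magenta'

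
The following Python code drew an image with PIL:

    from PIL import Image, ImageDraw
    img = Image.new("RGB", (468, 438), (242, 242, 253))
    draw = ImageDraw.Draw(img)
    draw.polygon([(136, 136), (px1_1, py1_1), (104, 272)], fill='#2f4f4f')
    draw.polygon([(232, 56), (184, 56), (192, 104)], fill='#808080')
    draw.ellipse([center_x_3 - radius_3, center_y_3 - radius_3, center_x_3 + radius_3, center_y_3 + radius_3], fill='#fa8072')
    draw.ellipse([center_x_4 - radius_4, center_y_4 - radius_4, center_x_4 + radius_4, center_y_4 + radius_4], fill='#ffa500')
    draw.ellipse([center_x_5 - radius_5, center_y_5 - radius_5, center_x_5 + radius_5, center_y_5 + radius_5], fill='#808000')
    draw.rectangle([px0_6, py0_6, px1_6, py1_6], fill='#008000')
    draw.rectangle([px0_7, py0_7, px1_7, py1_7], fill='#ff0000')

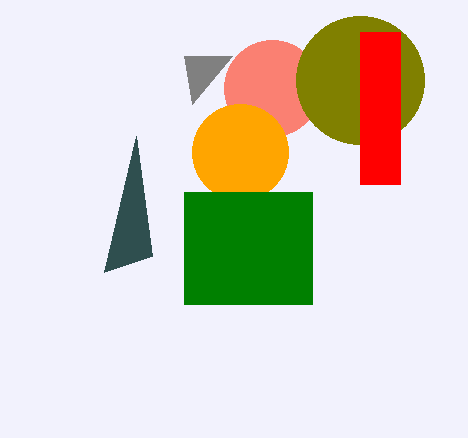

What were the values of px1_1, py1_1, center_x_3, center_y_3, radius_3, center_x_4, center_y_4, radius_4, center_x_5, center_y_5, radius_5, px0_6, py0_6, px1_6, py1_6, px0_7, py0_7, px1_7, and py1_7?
px1_1 = 152
py1_1 = 256
center_x_3 = 272
center_y_3 = 88
radius_3 = 48
center_x_4 = 240
center_y_4 = 152
radius_4 = 48
center_x_5 = 360
center_y_5 = 80
radius_5 = 64
px0_6 = 184
py0_6 = 192
px1_6 = 312
py1_6 = 304
px0_7 = 360
py0_7 = 32
px1_7 = 400
py1_7 = 184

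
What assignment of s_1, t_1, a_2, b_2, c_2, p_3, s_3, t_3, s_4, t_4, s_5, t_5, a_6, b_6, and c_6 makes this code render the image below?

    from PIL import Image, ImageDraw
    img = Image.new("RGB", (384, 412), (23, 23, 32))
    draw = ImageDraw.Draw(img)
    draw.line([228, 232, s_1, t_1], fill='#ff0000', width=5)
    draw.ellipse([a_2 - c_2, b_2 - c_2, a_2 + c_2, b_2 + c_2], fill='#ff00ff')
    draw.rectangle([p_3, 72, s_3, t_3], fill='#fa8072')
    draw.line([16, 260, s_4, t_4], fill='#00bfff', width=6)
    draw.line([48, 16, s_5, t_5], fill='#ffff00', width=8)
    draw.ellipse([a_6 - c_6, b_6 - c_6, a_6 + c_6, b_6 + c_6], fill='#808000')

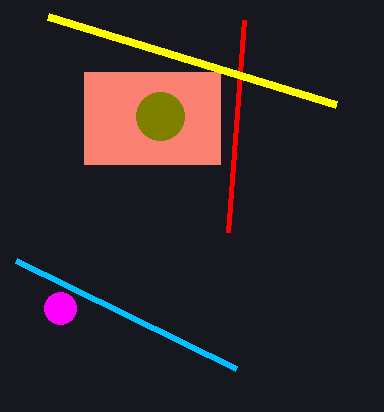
s_1 = 244; t_1 = 20; a_2 = 60; b_2 = 308; c_2 = 16; p_3 = 84; s_3 = 220; t_3 = 164; s_4 = 236; t_4 = 368; s_5 = 336; t_5 = 104; a_6 = 160; b_6 = 116; c_6 = 24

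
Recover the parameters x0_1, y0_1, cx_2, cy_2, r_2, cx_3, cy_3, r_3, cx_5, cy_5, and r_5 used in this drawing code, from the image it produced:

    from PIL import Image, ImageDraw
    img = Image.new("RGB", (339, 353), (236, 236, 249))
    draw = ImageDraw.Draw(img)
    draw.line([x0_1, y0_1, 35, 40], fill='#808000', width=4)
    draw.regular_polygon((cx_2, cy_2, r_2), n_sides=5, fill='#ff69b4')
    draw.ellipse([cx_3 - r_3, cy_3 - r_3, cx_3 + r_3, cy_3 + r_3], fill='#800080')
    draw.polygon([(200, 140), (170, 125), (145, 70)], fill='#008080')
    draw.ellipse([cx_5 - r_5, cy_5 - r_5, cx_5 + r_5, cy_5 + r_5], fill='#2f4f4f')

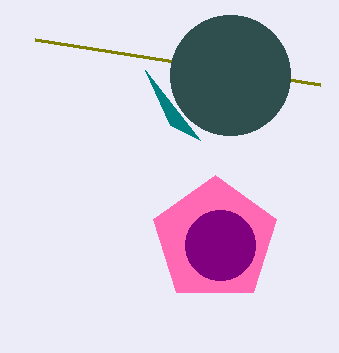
x0_1 = 320, y0_1 = 85, cx_2 = 215, cy_2 = 240, r_2 = 65, cx_3 = 220, cy_3 = 245, r_3 = 35, cx_5 = 230, cy_5 = 75, r_5 = 60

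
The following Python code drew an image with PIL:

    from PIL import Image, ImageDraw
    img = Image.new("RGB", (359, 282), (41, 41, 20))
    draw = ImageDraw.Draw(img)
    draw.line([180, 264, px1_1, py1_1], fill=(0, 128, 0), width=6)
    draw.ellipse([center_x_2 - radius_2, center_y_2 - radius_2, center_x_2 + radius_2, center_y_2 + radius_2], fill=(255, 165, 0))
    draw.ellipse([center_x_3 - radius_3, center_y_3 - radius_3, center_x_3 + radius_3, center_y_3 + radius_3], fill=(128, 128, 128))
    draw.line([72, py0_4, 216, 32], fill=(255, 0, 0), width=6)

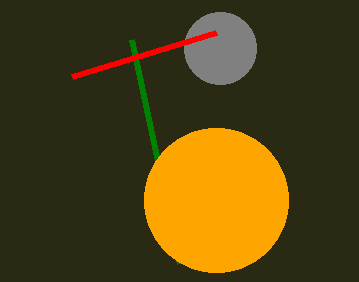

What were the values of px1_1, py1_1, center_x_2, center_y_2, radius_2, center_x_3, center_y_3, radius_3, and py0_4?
px1_1 = 132; py1_1 = 40; center_x_2 = 216; center_y_2 = 200; radius_2 = 72; center_x_3 = 220; center_y_3 = 48; radius_3 = 36; py0_4 = 76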